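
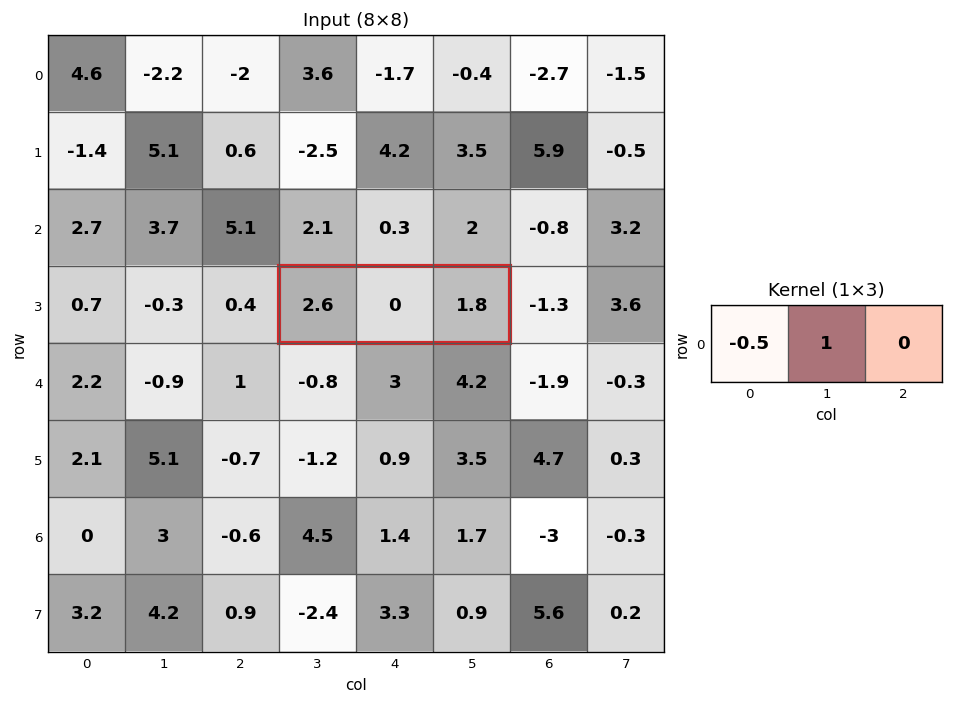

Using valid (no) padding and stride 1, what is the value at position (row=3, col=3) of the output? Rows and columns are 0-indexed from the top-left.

-1.3

The receptive field on the input at this output position is [2.6 0 1.8]. Elementwise product with the kernel and sum: 2.6·-0.5 + 0·1.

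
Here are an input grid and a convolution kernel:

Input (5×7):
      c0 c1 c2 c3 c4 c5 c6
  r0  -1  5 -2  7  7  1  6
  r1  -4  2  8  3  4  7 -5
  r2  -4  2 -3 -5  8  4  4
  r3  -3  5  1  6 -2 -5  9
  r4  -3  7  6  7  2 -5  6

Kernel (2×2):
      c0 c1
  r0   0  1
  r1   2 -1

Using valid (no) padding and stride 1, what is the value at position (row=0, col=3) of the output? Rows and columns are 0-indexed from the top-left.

9

The receptive field on the input at this output position is [7 7 / 3 4]. Elementwise product with the kernel and sum: 7·1 + 3·2 + 4·-1.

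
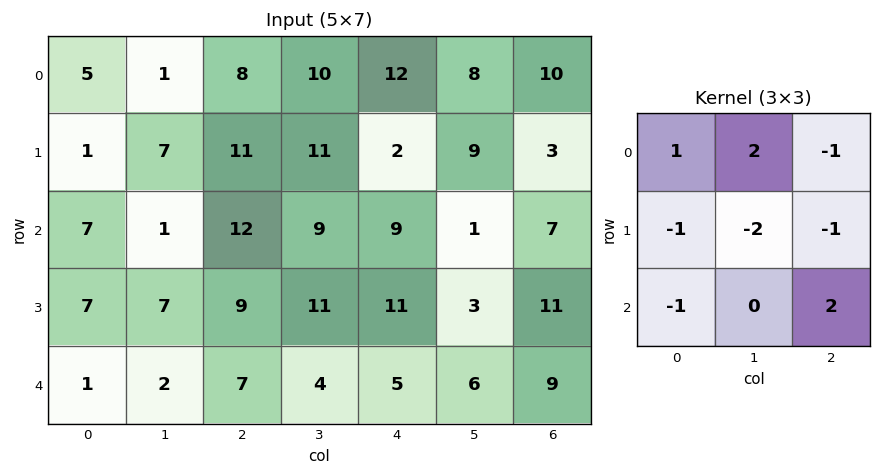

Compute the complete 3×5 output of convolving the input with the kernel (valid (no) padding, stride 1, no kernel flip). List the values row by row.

-10 -16 -13 -5 0
-6 -1 5 -27 10
-20 -14 -18 -2 -11

Output[0,0]: The receptive field on the input at this output position is [5 1 8 / 1 7 11 / 7 1 12]. Elementwise product with the kernel and sum: 5·1 + 1·2 + 8·-1 + 1·-1 + 7·-2 + 11·-1 + 7·-1 + 12·2.
Output[0,1]: The receptive field on the input at this output position is [1 8 10 / 7 11 11 / 1 12 9]. Elementwise product with the kernel and sum: 1·1 + 8·2 + 10·-1 + 7·-1 + 11·-2 + 11·-1 + 1·-1 + 9·2.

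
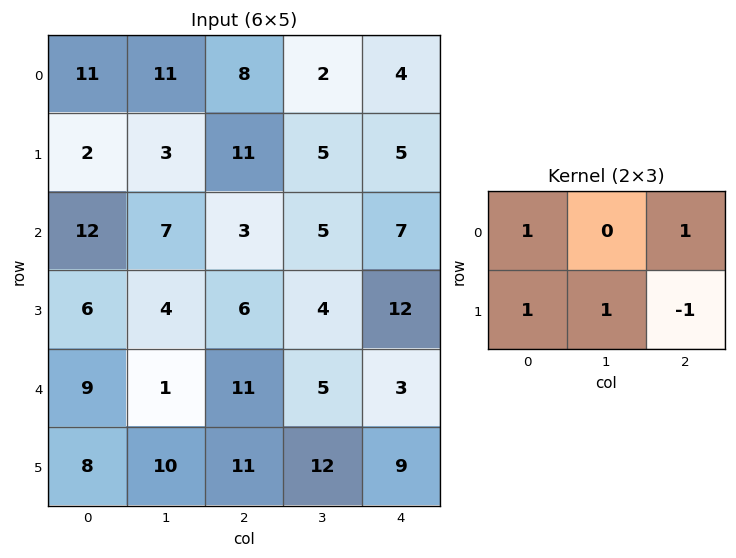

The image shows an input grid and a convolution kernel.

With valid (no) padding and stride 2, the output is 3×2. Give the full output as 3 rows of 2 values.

Output[0,0]: The receptive field on the input at this output position is [11 11 8 / 2 3 11]. Elementwise product with the kernel and sum: 11·1 + 8·1 + 2·1 + 3·1 + 11·-1.
Output[0,1]: The receptive field on the input at this output position is [8 2 4 / 11 5 5]. Elementwise product with the kernel and sum: 8·1 + 4·1 + 11·1 + 5·1 + 5·-1.

13 23
19 8
27 28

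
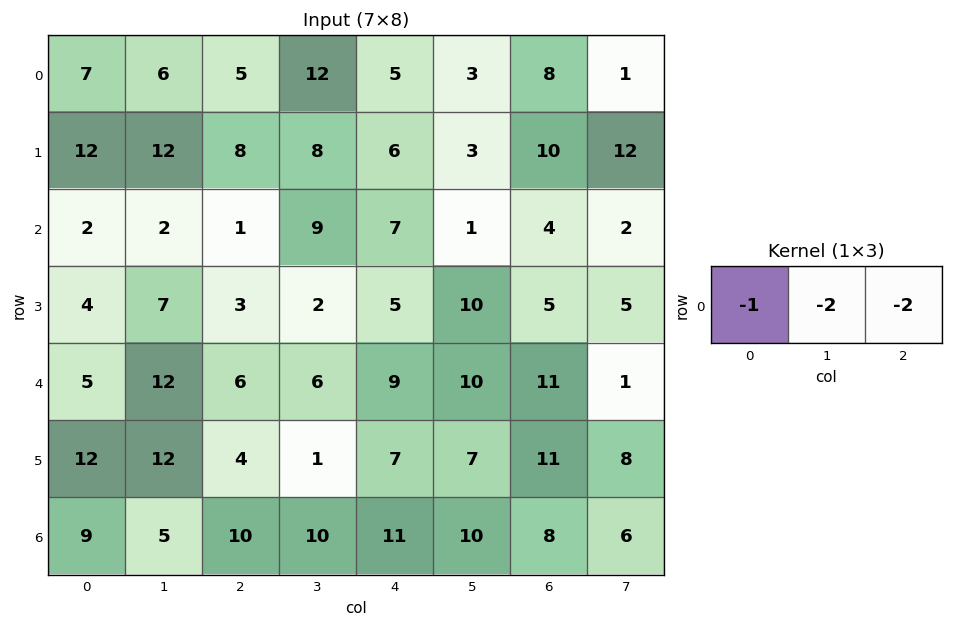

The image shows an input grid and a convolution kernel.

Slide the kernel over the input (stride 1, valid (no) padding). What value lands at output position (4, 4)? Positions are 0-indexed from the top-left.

-51

The receptive field on the input at this output position is [9 10 11]. Elementwise product with the kernel and sum: 9·-1 + 10·-2 + 11·-2.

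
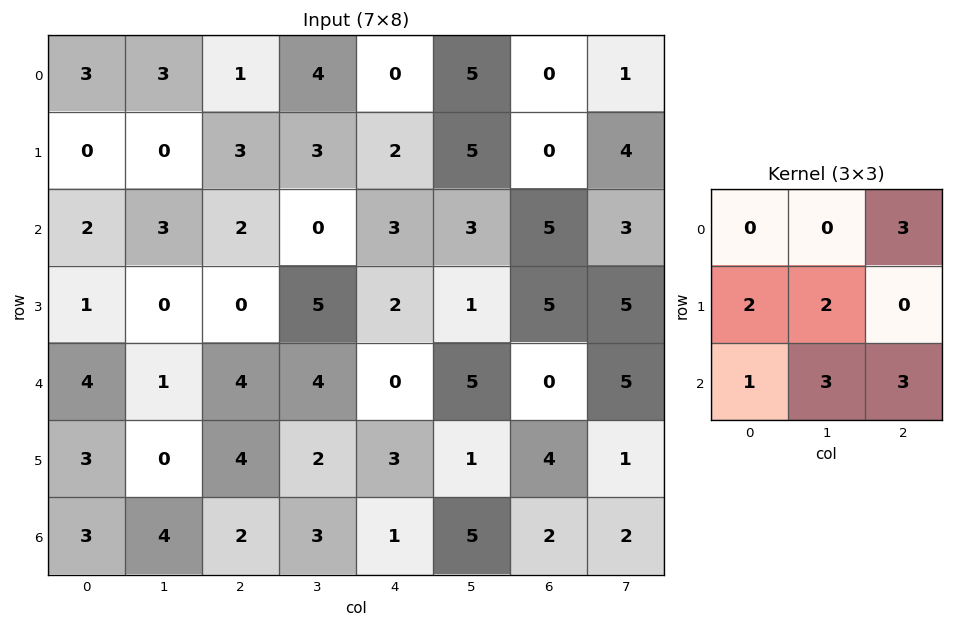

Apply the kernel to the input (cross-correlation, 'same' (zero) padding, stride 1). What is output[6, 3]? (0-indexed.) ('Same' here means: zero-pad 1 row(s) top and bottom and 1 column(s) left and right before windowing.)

The receptive field on the zero-padded input at this output position is [4 2 3 / 2 3 1 / 0 0 0]. Elementwise product with the kernel and sum: 3·3 + 2·2 + 3·2 + 0·1 + 0·3 + 0·3.

19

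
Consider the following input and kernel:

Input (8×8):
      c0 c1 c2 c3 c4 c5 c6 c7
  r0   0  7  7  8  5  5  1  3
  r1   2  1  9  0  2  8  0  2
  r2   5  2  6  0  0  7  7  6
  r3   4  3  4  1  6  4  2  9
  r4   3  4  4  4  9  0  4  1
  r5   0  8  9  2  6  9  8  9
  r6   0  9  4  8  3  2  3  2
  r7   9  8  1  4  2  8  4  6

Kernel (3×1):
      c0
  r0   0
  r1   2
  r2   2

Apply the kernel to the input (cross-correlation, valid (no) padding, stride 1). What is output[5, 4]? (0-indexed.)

The receptive field on the input at this output position is [6 / 3 / 2]. Elementwise product with the kernel and sum: 3·2 + 2·2.

10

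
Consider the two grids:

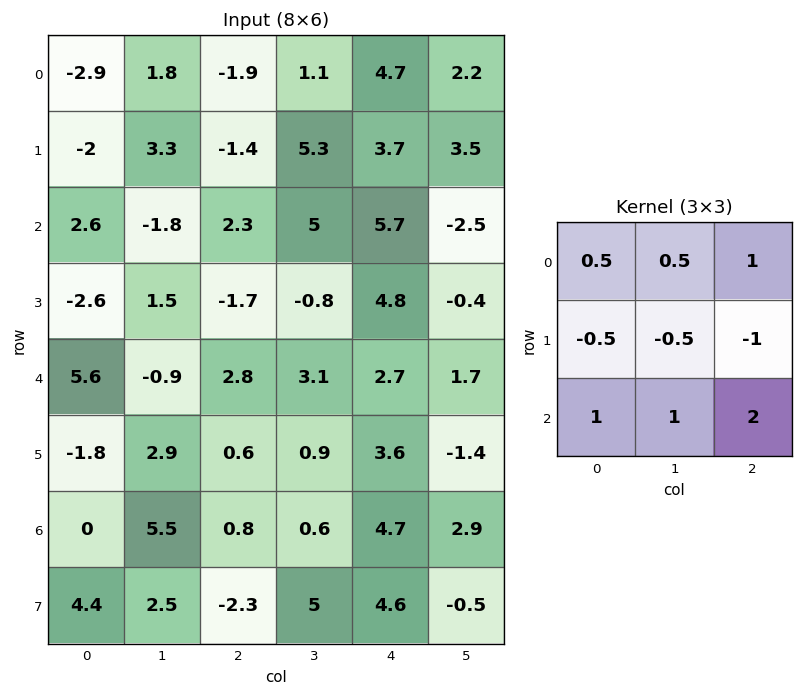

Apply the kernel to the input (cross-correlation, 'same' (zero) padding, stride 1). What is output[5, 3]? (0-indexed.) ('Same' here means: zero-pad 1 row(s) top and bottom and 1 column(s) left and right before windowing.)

12.1

The receptive field on the zero-padded input at this output position is [2.8 3.1 2.7 / 0.6 0.9 3.6 / 0.8 0.6 4.7]. Elementwise product with the kernel and sum: 2.8·0.5 + 3.1·0.5 + 2.7·1 + 0.6·-0.5 + 0.9·-0.5 + 3.6·-1 + 0.8·1 + 0.6·1 + 4.7·2.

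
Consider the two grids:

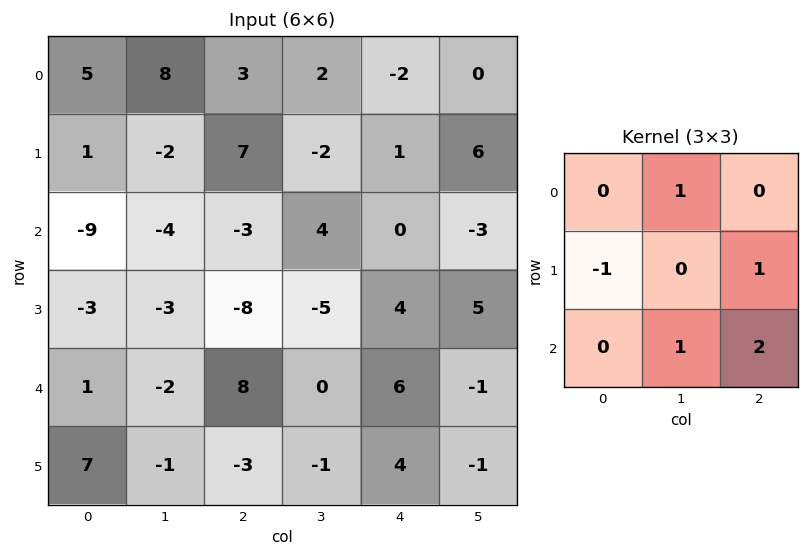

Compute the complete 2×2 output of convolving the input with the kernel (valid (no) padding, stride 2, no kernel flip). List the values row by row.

4 0
5 28

Output[0,0]: The receptive field on the input at this output position is [5 8 3 / 1 -2 7 / -9 -4 -3]. Elementwise product with the kernel and sum: 8·1 + 1·-1 + 7·1 + -4·1 + -3·2.
Output[0,1]: The receptive field on the input at this output position is [3 2 -2 / 7 -2 1 / -3 4 0]. Elementwise product with the kernel and sum: 2·1 + 7·-1 + 1·1 + 4·1 + 0·2.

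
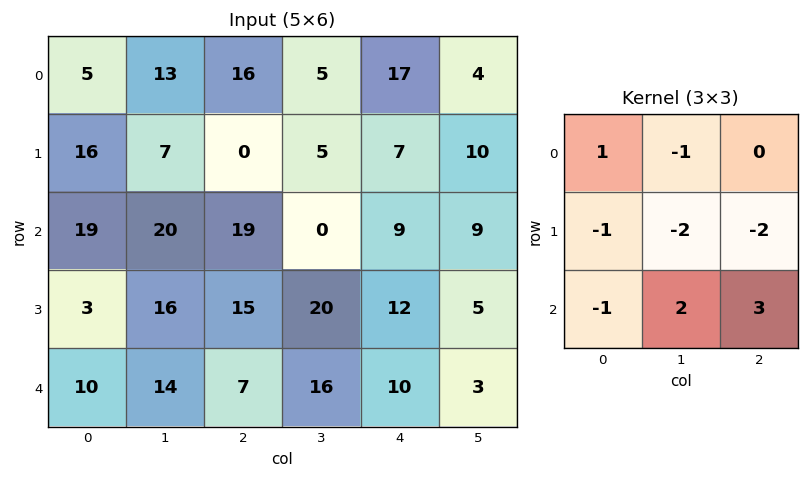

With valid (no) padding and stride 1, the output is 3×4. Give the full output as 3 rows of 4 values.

Output[0,0]: The receptive field on the input at this output position is [5 13 16 / 16 7 0 / 19 20 19]. Elementwise product with the kernel and sum: 5·1 + 13·-1 + 16·-1 + 7·-2 + 0·-2 + 19·-1 + 20·2 + 19·3.

40 -2 -5 -6
-14 23 19 -19
-27 -37 -5 -50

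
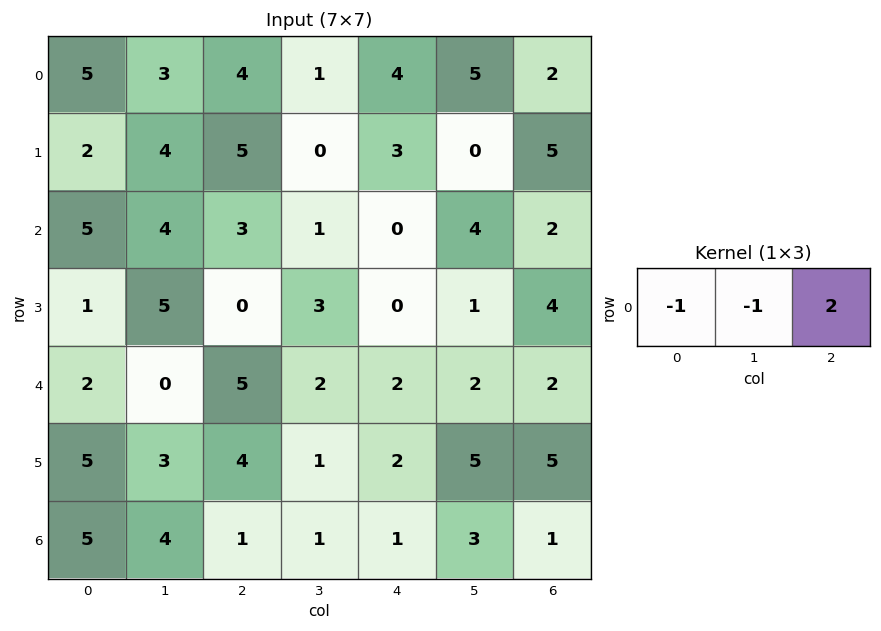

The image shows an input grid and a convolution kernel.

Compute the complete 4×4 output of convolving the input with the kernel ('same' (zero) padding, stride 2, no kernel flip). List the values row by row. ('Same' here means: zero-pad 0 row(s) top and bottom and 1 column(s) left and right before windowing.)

1 -5 5 -7
3 -5 7 -6
-2 -1 0 -4
3 -3 4 -4

Output[0,0]: The receptive field on the zero-padded input at this output position is [0 5 3]. Elementwise product with the kernel and sum: 0·-1 + 5·-1 + 3·2.
Output[0,1]: The receptive field on the zero-padded input at this output position is [3 4 1]. Elementwise product with the kernel and sum: 3·-1 + 4·-1 + 1·2.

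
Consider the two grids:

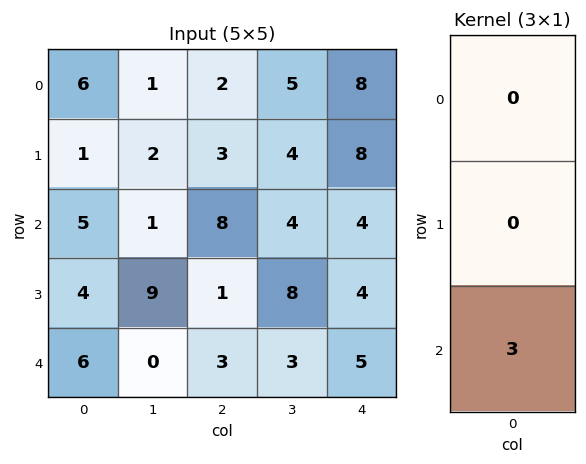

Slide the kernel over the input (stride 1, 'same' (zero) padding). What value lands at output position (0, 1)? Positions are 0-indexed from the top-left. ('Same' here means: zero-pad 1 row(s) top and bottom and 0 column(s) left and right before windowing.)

The receptive field on the zero-padded input at this output position is [0 / 1 / 2]. Elementwise product with the kernel and sum: 2·3.

6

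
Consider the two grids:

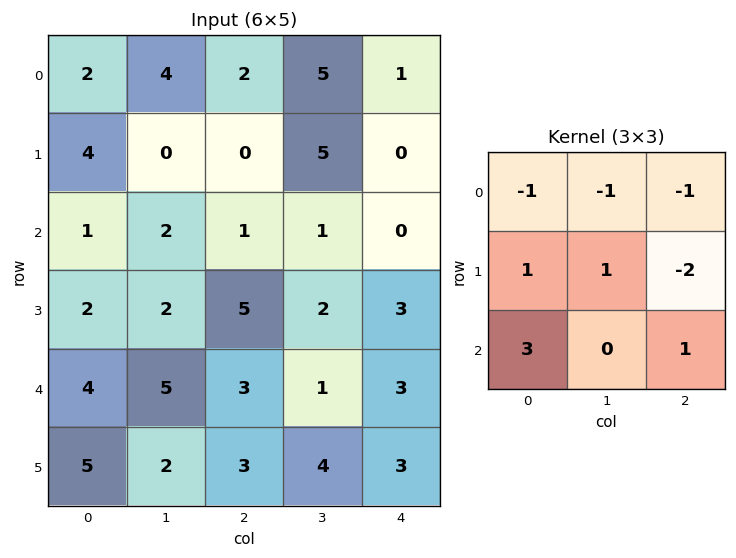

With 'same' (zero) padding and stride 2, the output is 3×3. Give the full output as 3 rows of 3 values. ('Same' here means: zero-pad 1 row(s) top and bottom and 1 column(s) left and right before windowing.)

Output[0,0]: The receptive field on the zero-padded input at this output position is [0 0 0 / 0 2 4 / 0 4 0]. Elementwise product with the kernel and sum: 0·-1 + 0·-1 + 0·-1 + 0·1 + 2·1 + 4·-2 + 0·3 + 0·1.

-6 1 21
-5 4 2
-8 7 11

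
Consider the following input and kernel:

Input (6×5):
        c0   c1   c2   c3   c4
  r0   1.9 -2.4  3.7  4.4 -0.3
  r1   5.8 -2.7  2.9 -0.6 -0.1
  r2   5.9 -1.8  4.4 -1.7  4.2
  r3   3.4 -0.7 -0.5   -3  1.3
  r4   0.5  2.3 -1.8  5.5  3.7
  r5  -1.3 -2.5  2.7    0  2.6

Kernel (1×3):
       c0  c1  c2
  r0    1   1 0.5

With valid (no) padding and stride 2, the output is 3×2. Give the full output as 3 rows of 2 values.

1.35 7.95
6.3 4.8
1.9 5.55

Output[0,0]: The receptive field on the input at this output position is [1.9 -2.4 3.7]. Elementwise product with the kernel and sum: 1.9·1 + -2.4·1 + 3.7·0.5.
Output[0,1]: The receptive field on the input at this output position is [3.7 4.4 -0.3]. Elementwise product with the kernel and sum: 3.7·1 + 4.4·1 + -0.3·0.5.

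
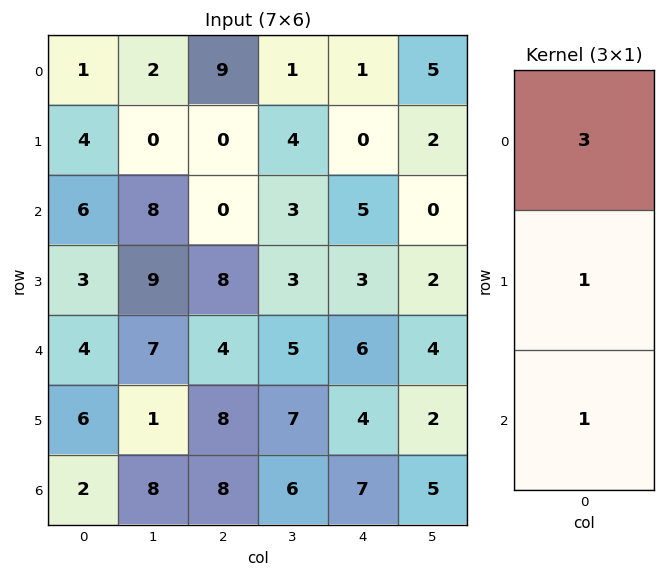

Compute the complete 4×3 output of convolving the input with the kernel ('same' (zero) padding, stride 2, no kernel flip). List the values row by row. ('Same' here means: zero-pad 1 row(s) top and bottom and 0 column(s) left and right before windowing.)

5 9 1
21 8 8
19 36 19
20 32 19

Output[0,0]: The receptive field on the zero-padded input at this output position is [0 / 1 / 4]. Elementwise product with the kernel and sum: 0·3 + 1·1 + 4·1.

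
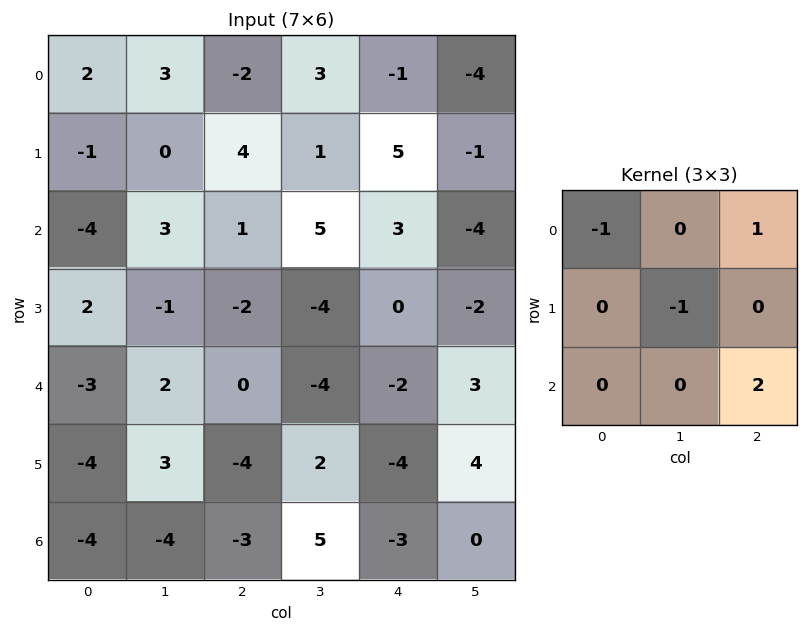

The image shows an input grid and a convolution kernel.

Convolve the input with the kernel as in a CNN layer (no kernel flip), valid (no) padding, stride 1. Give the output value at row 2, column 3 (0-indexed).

-3

The receptive field on the input at this output position is [5 3 -4 / -4 0 -2 / -4 -2 3]. Elementwise product with the kernel and sum: 5·-1 + -4·1 + 0·-1 + 3·2.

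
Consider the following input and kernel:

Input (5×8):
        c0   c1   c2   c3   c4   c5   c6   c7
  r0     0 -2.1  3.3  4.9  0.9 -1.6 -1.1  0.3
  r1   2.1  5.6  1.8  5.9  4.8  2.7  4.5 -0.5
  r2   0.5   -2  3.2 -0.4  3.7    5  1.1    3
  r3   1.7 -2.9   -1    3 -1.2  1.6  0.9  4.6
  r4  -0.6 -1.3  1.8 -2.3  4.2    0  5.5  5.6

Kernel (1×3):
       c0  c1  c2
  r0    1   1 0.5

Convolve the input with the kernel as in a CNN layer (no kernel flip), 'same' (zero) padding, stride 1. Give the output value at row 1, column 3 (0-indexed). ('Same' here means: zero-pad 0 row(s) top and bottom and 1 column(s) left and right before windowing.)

10.1

The receptive field on the zero-padded input at this output position is [1.8 5.9 4.8]. Elementwise product with the kernel and sum: 1.8·1 + 5.9·1 + 4.8·0.5.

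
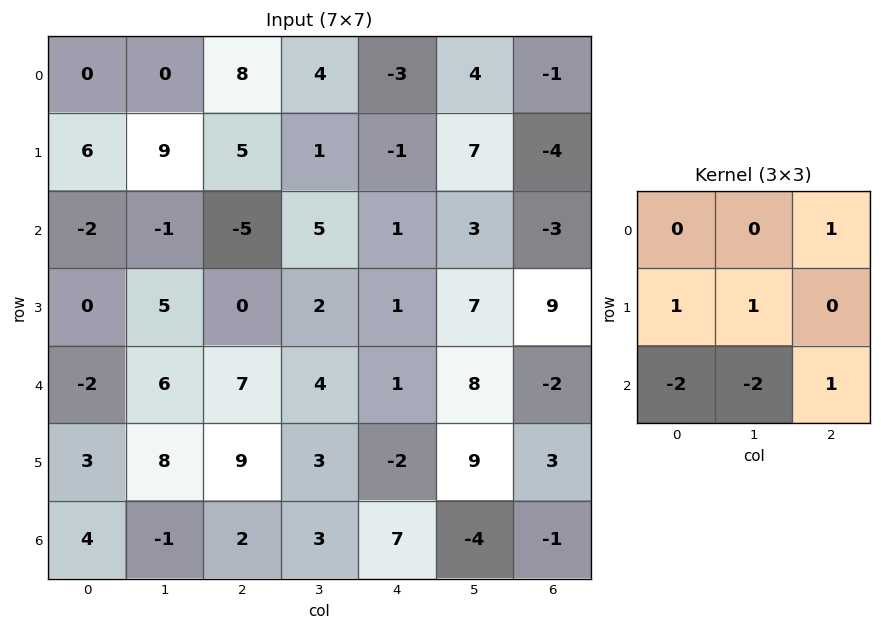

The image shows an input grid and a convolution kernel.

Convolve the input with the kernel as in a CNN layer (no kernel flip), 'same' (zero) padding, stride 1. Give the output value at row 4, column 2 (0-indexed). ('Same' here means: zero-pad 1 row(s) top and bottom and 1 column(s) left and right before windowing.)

-16

The receptive field on the zero-padded input at this output position is [5 0 2 / 6 7 4 / 8 9 3]. Elementwise product with the kernel and sum: 2·1 + 6·1 + 7·1 + 8·-2 + 9·-2 + 3·1.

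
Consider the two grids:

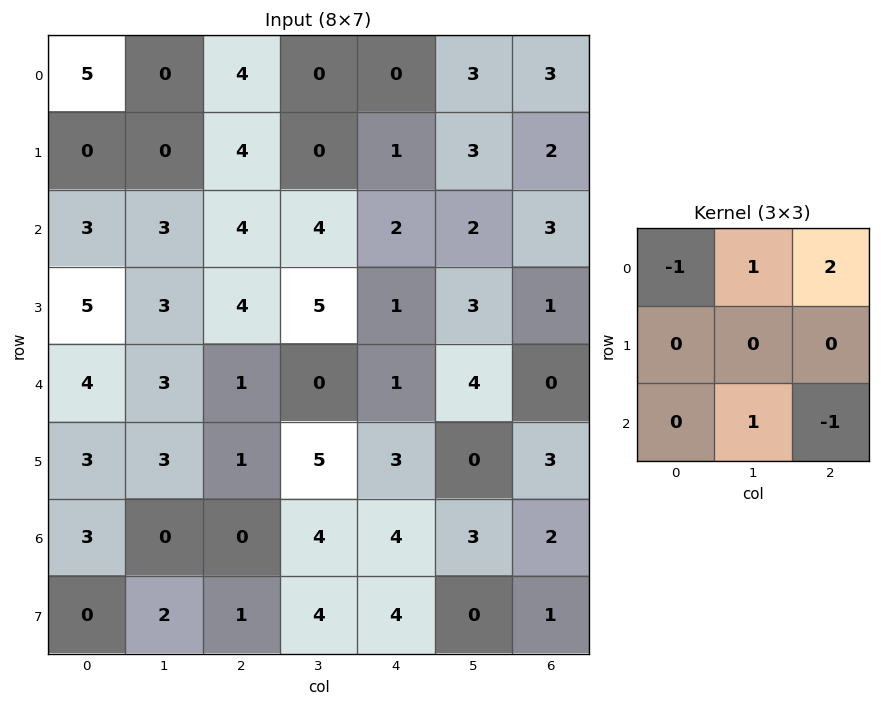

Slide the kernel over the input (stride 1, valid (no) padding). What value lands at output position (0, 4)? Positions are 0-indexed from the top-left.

The receptive field on the input at this output position is [0 3 3 / 1 3 2 / 2 2 3]. Elementwise product with the kernel and sum: 0·-1 + 3·1 + 3·2 + 2·1 + 3·-1.

8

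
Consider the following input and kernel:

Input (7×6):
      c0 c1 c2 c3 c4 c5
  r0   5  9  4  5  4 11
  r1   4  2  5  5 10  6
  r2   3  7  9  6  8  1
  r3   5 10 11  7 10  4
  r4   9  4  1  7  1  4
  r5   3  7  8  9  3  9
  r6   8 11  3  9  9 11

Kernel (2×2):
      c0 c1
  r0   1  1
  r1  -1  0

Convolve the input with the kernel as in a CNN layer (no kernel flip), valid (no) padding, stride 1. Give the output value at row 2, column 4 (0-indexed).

The receptive field on the input at this output position is [8 1 / 10 4]. Elementwise product with the kernel and sum: 8·1 + 1·1 + 10·-1.

-1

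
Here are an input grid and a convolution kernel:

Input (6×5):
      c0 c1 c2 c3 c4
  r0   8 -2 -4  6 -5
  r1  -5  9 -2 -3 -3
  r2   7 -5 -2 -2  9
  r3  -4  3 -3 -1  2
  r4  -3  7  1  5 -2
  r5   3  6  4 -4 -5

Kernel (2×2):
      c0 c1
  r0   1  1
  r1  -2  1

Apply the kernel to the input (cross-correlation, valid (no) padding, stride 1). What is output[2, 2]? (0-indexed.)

The receptive field on the input at this output position is [-2 -2 / -3 -1]. Elementwise product with the kernel and sum: -2·1 + -2·1 + -3·-2 + -1·1.

1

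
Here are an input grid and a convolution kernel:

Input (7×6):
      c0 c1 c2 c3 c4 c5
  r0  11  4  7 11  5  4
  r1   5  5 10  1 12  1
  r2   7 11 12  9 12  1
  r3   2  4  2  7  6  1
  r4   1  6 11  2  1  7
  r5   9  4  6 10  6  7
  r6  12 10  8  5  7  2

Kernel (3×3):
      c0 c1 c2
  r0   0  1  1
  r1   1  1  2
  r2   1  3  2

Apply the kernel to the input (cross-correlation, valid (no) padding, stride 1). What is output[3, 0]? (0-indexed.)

68

The receptive field on the input at this output position is [2 4 2 / 1 6 11 / 9 4 6]. Elementwise product with the kernel and sum: 4·1 + 2·1 + 1·1 + 6·1 + 11·2 + 9·1 + 4·3 + 6·2.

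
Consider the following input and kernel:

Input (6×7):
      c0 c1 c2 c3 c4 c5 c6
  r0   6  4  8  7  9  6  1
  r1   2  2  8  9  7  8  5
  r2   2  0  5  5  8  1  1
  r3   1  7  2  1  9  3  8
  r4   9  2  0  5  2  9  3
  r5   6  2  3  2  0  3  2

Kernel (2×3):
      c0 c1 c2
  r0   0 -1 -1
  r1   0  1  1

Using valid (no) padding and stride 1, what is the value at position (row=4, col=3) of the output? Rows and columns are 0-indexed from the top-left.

-8

The receptive field on the input at this output position is [5 2 9 / 2 0 3]. Elementwise product with the kernel and sum: 2·-1 + 9·-1 + 0·1 + 3·1.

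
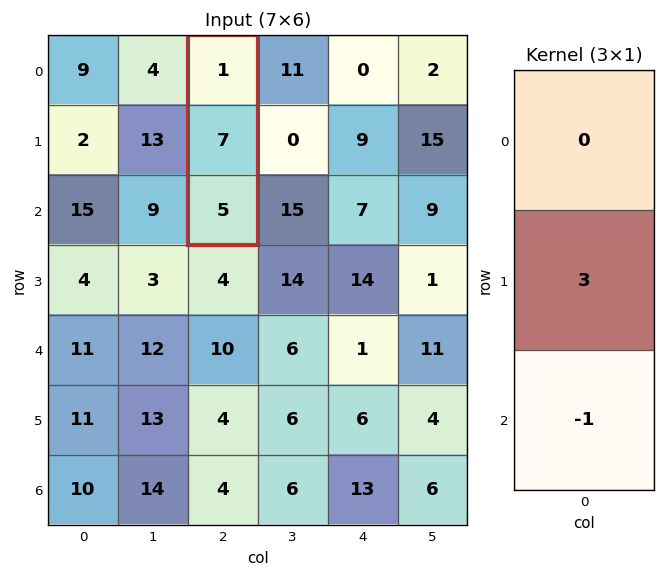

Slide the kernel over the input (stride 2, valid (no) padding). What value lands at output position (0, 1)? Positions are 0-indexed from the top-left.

The receptive field on the input at this output position is [1 / 7 / 5]. Elementwise product with the kernel and sum: 7·3 + 5·-1.

16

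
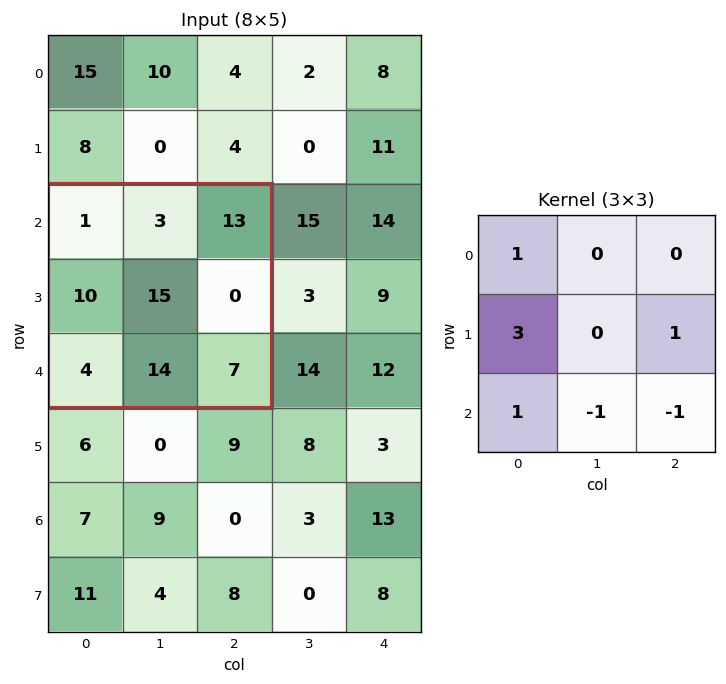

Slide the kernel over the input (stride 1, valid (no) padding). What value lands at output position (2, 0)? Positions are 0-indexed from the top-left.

14

The receptive field on the input at this output position is [1 3 13 / 10 15 0 / 4 14 7]. Elementwise product with the kernel and sum: 1·1 + 10·3 + 0·1 + 4·1 + 14·-1 + 7·-1.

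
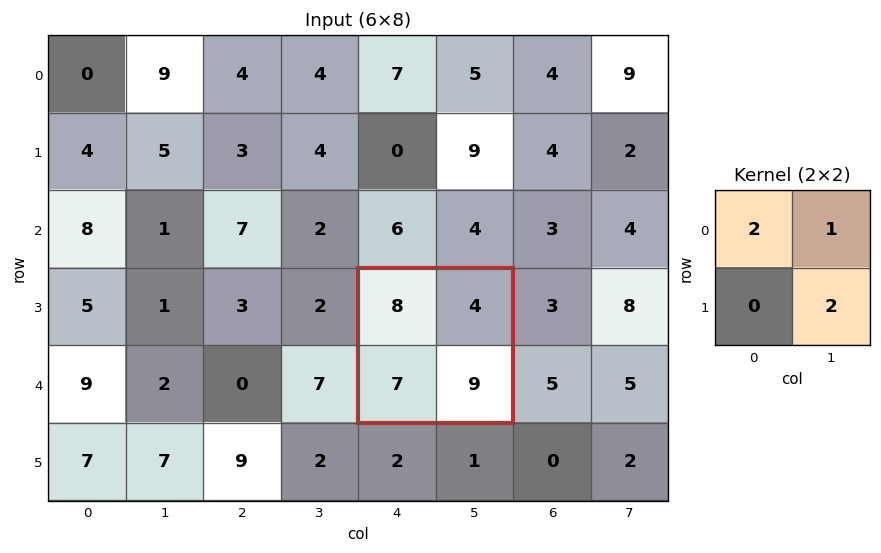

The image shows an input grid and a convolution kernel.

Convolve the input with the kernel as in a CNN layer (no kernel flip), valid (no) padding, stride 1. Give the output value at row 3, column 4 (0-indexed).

38

The receptive field on the input at this output position is [8 4 / 7 9]. Elementwise product with the kernel and sum: 8·2 + 4·1 + 9·2.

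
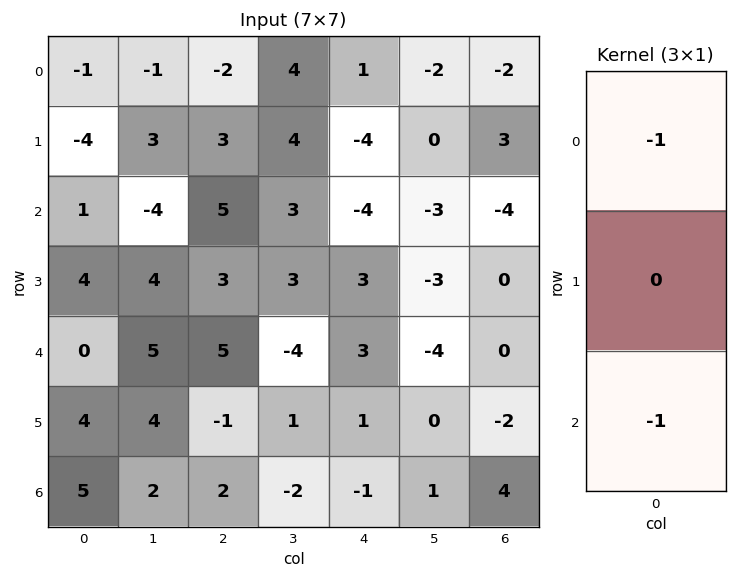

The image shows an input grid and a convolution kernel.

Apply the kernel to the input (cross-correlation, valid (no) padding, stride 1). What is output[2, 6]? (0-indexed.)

4

The receptive field on the input at this output position is [-4 / 0 / 0]. Elementwise product with the kernel and sum: -4·-1 + 0·-1.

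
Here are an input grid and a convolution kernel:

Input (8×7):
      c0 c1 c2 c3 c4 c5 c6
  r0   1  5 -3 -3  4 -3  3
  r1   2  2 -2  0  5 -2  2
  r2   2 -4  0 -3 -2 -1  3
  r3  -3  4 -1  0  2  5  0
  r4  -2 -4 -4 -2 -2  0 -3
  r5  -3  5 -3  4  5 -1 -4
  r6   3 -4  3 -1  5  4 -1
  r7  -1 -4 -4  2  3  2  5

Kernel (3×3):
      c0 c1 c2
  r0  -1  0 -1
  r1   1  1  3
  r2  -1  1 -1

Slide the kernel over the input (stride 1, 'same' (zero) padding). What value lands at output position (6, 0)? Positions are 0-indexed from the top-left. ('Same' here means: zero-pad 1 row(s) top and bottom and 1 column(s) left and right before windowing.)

The receptive field on the zero-padded input at this output position is [0 -3 5 / 0 3 -4 / 0 -1 -4]. Elementwise product with the kernel and sum: 0·-1 + 5·-1 + 0·1 + 3·1 + -4·3 + 0·-1 + -1·1 + -4·-1.

-11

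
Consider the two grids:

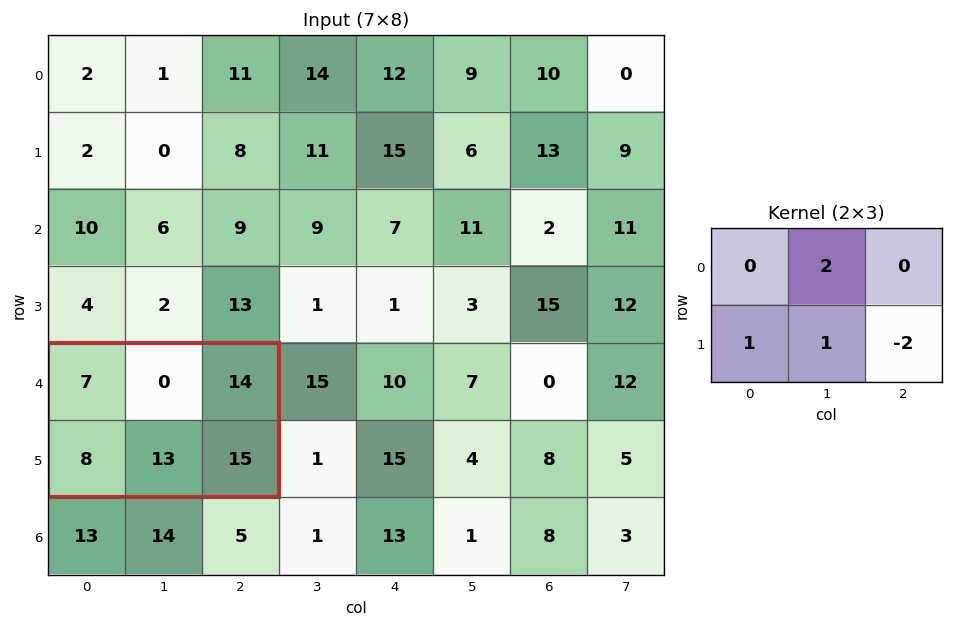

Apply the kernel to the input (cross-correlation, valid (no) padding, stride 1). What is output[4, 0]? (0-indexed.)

-9

The receptive field on the input at this output position is [7 0 14 / 8 13 15]. Elementwise product with the kernel and sum: 0·2 + 8·1 + 13·1 + 15·-2.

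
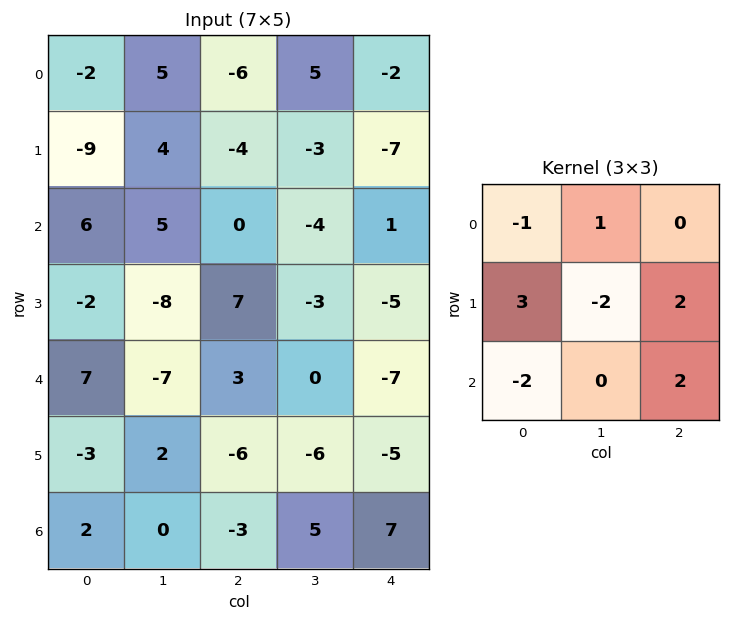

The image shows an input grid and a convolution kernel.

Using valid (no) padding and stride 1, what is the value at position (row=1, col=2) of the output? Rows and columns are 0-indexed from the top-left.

-13

The receptive field on the input at this output position is [-4 -3 -7 / 0 -4 1 / 7 -3 -5]. Elementwise product with the kernel and sum: -4·-1 + -3·1 + 0·3 + -4·-2 + 1·2 + 7·-2 + -5·2.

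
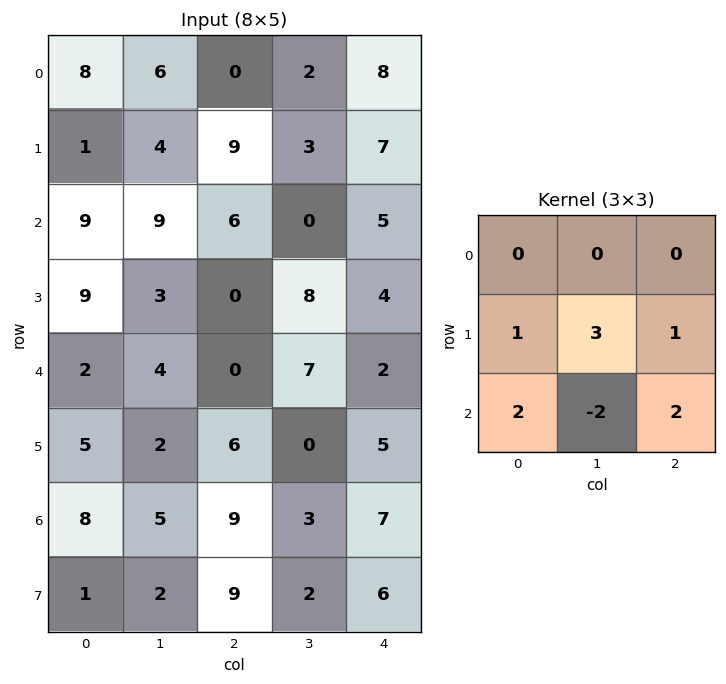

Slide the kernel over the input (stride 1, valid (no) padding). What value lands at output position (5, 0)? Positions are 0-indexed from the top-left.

48

The receptive field on the input at this output position is [5 2 6 / 8 5 9 / 1 2 9]. Elementwise product with the kernel and sum: 8·1 + 5·3 + 9·1 + 1·2 + 2·-2 + 9·2.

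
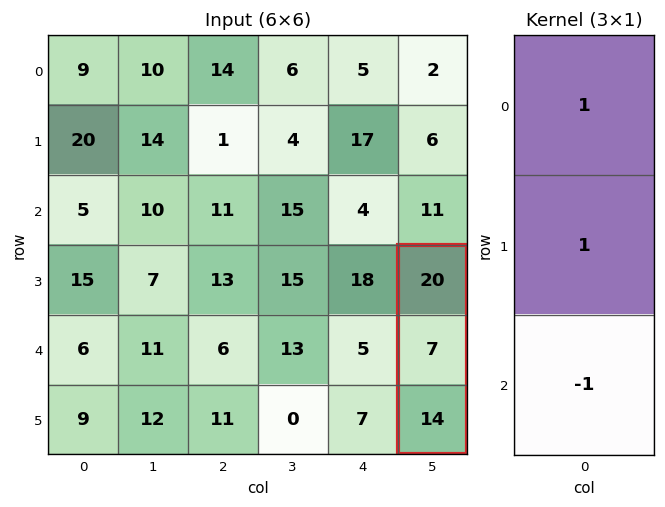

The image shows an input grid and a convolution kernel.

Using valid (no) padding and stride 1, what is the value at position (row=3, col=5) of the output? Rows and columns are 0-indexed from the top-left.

The receptive field on the input at this output position is [20 / 7 / 14]. Elementwise product with the kernel and sum: 20·1 + 7·1 + 14·-1.

13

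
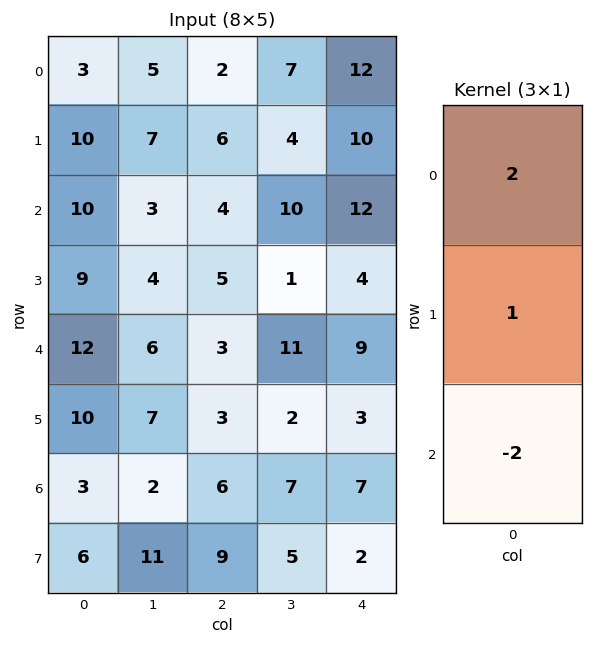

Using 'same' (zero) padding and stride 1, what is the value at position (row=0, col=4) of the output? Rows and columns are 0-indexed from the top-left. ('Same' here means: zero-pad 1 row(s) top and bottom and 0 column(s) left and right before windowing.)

-8

The receptive field on the zero-padded input at this output position is [0 / 12 / 10]. Elementwise product with the kernel and sum: 0·2 + 12·1 + 10·-2.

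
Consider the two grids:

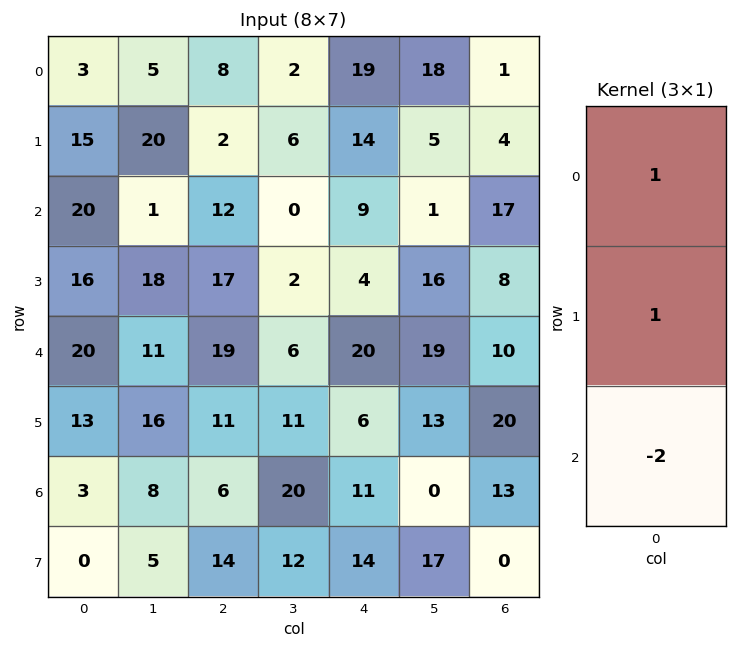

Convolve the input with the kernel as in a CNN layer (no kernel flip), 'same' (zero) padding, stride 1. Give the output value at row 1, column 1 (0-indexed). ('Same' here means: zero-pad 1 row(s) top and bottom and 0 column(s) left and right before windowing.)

The receptive field on the zero-padded input at this output position is [5 / 20 / 1]. Elementwise product with the kernel and sum: 5·1 + 20·1 + 1·-2.

23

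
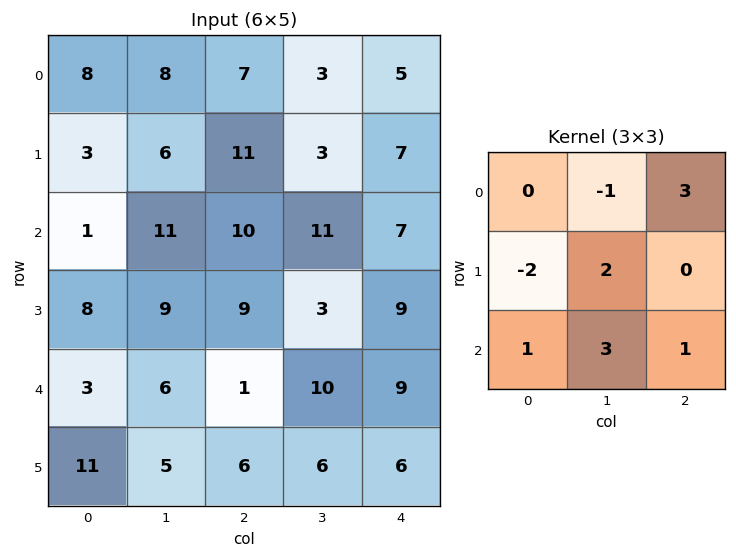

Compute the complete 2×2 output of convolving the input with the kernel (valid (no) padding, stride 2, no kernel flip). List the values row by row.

63 46
43 38

Output[0,0]: The receptive field on the input at this output position is [8 8 7 / 3 6 11 / 1 11 10]. Elementwise product with the kernel and sum: 8·-1 + 7·3 + 3·-2 + 6·2 + 1·1 + 11·3 + 10·1.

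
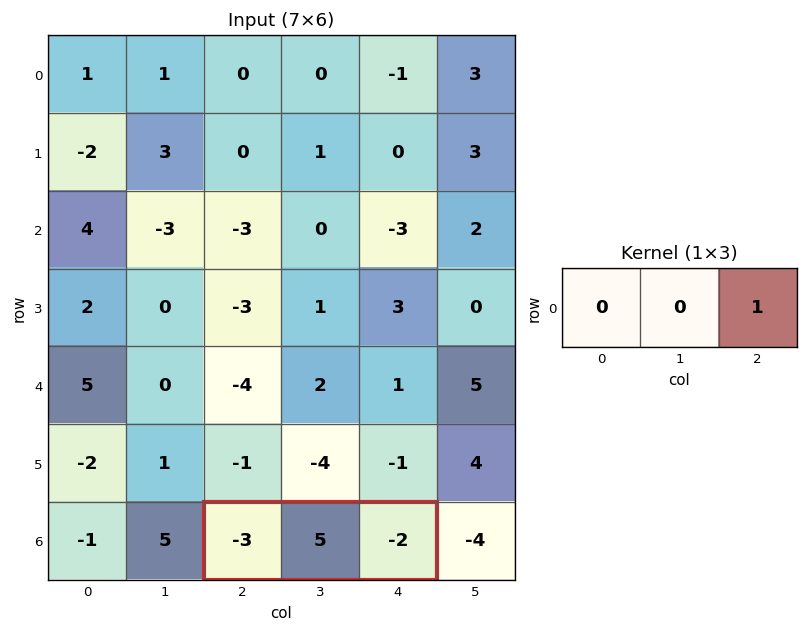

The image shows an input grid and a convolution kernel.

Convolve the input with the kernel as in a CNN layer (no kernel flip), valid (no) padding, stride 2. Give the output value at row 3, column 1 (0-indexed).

-2

The receptive field on the input at this output position is [-3 5 -2]. Elementwise product with the kernel and sum: -2·1.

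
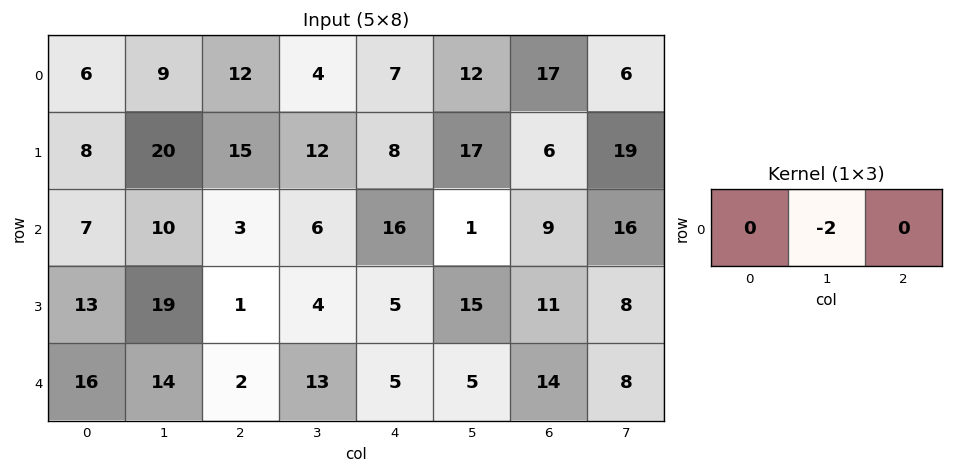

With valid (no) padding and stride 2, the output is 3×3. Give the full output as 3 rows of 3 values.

Output[0,0]: The receptive field on the input at this output position is [6 9 12]. Elementwise product with the kernel and sum: 9·-2.

-18 -8 -24
-20 -12 -2
-28 -26 -10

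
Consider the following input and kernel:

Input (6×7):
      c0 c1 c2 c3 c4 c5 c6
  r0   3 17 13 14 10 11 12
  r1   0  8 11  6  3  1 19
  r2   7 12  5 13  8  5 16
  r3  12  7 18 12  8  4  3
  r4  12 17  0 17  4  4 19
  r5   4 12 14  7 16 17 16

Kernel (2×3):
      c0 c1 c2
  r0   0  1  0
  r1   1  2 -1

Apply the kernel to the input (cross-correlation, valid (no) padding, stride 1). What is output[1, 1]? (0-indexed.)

The receptive field on the input at this output position is [8 11 6 / 12 5 13]. Elementwise product with the kernel and sum: 11·1 + 12·1 + 5·2 + 13·-1.

20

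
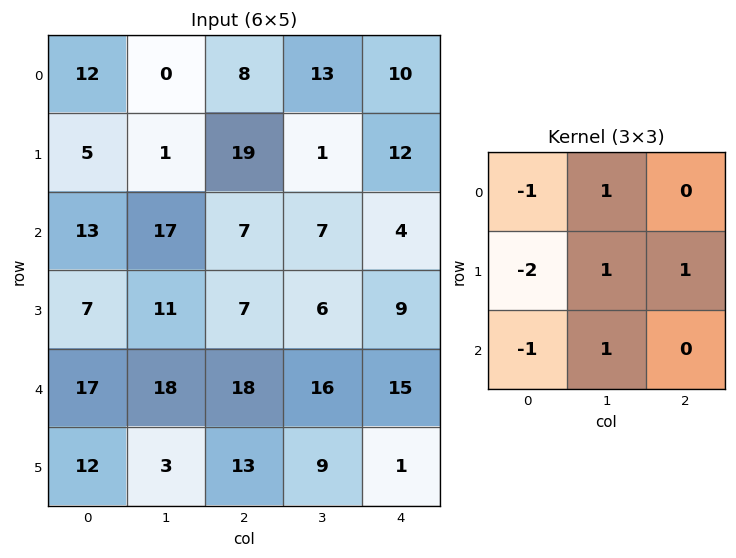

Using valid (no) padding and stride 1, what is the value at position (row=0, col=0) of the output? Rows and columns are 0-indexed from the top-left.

2

The receptive field on the input at this output position is [12 0 8 / 5 1 19 / 13 17 7]. Elementwise product with the kernel and sum: 12·-1 + 0·1 + 5·-2 + 1·1 + 19·1 + 13·-1 + 17·1.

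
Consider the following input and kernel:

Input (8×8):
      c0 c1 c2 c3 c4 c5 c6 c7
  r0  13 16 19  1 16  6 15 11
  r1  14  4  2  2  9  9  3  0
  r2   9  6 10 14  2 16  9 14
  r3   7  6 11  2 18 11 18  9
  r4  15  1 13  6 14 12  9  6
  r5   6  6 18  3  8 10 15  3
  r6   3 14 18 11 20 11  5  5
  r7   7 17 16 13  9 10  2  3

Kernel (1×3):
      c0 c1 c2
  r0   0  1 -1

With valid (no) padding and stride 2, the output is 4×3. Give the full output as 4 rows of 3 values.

-3 -15 -9
-4 12 7
-12 -8 3
-4 -9 6

Output[0,0]: The receptive field on the input at this output position is [13 16 19]. Elementwise product with the kernel and sum: 16·1 + 19·-1.
Output[0,1]: The receptive field on the input at this output position is [19 1 16]. Elementwise product with the kernel and sum: 1·1 + 16·-1.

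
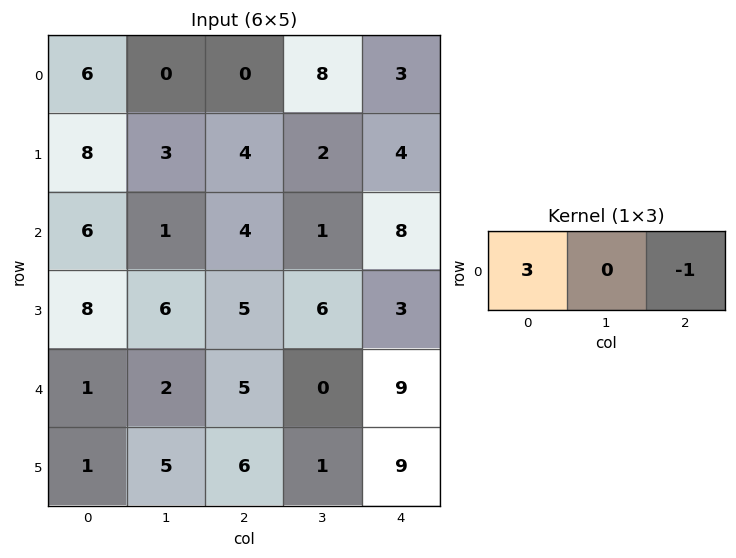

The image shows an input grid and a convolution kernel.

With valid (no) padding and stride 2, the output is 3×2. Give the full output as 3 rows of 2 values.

Output[0,0]: The receptive field on the input at this output position is [6 0 0]. Elementwise product with the kernel and sum: 6·3 + 0·-1.

18 -3
14 4
-2 6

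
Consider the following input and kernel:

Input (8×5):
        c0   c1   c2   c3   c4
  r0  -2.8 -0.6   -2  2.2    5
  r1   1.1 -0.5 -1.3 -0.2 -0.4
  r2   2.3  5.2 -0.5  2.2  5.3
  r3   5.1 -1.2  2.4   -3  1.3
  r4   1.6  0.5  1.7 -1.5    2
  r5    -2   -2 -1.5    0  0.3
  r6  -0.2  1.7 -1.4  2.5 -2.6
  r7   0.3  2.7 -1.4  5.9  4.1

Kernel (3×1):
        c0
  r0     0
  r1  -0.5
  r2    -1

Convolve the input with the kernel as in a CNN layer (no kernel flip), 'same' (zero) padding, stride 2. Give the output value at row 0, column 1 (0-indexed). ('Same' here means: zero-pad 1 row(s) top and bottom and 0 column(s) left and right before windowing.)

2.3

The receptive field on the zero-padded input at this output position is [0 / -2 / -1.3]. Elementwise product with the kernel and sum: -2·-0.5 + -1.3·-1.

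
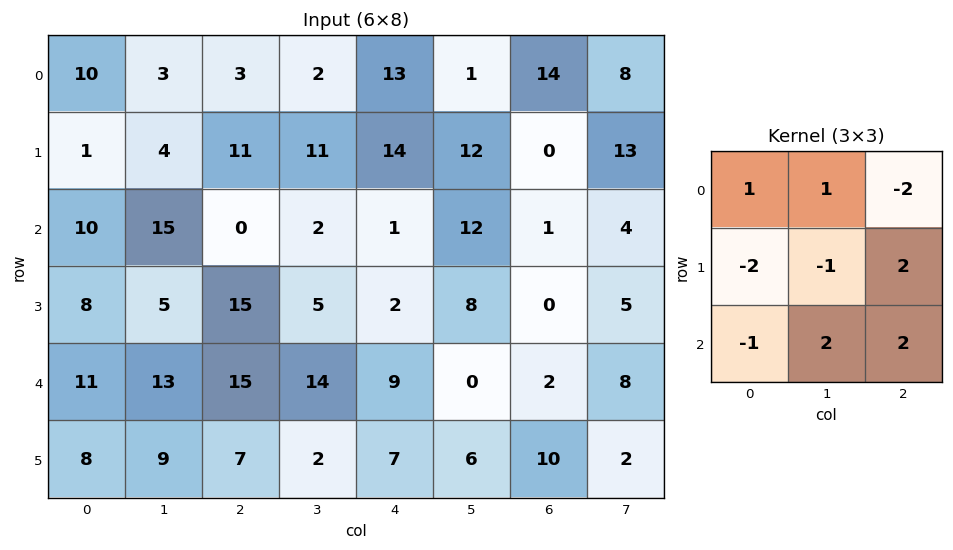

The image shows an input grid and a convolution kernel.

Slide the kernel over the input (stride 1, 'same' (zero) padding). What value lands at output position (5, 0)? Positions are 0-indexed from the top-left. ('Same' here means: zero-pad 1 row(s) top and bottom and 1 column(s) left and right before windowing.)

-5

The receptive field on the zero-padded input at this output position is [0 11 13 / 0 8 9 / 0 0 0]. Elementwise product with the kernel and sum: 0·1 + 11·1 + 13·-2 + 0·-2 + 8·-1 + 9·2 + 0·-1 + 0·2 + 0·2.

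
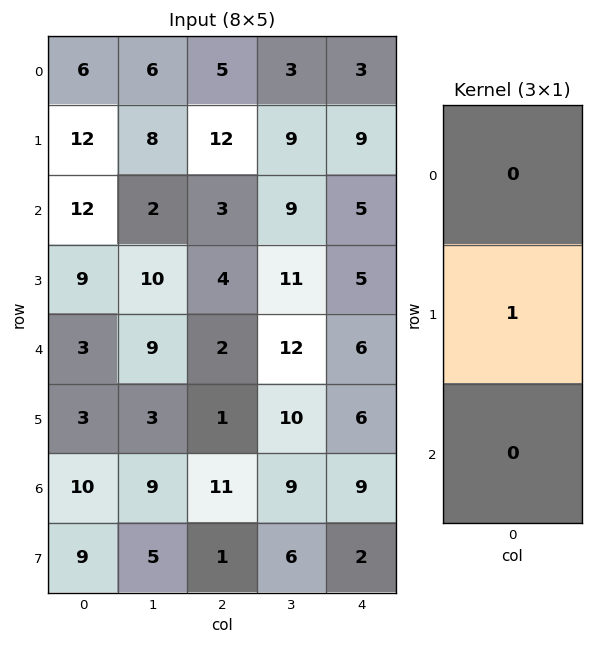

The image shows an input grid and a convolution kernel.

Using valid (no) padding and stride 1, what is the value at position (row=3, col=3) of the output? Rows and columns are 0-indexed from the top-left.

The receptive field on the input at this output position is [11 / 12 / 10]. Elementwise product with the kernel and sum: 12·1.

12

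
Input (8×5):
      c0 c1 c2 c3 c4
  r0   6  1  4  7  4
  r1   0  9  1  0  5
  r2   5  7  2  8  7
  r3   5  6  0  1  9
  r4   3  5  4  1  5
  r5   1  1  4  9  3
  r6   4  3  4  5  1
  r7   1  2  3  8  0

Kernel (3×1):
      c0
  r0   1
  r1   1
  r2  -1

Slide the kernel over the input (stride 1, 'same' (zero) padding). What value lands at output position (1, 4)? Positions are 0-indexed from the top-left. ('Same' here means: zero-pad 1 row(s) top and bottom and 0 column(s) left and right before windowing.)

The receptive field on the zero-padded input at this output position is [4 / 5 / 7]. Elementwise product with the kernel and sum: 4·1 + 5·1 + 7·-1.

2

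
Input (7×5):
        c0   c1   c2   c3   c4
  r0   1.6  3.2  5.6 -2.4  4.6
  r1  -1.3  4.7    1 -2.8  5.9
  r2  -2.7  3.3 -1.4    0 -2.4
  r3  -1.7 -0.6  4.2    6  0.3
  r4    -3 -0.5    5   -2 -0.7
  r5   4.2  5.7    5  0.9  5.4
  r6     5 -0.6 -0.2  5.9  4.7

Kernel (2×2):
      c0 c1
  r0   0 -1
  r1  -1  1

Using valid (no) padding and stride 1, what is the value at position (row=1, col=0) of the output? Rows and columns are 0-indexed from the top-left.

1.3

The receptive field on the input at this output position is [-1.3 4.7 / -2.7 3.3]. Elementwise product with the kernel and sum: 4.7·-1 + -2.7·-1 + 3.3·1.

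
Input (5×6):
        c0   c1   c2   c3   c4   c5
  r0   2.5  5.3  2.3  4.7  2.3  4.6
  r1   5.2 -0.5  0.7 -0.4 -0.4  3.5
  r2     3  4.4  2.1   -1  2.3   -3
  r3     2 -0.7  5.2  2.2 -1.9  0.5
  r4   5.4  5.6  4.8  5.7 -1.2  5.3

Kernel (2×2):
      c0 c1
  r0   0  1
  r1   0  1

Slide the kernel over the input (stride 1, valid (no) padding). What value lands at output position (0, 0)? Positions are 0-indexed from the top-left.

4.8

The receptive field on the input at this output position is [2.5 5.3 / 5.2 -0.5]. Elementwise product with the kernel and sum: 5.3·1 + -0.5·1.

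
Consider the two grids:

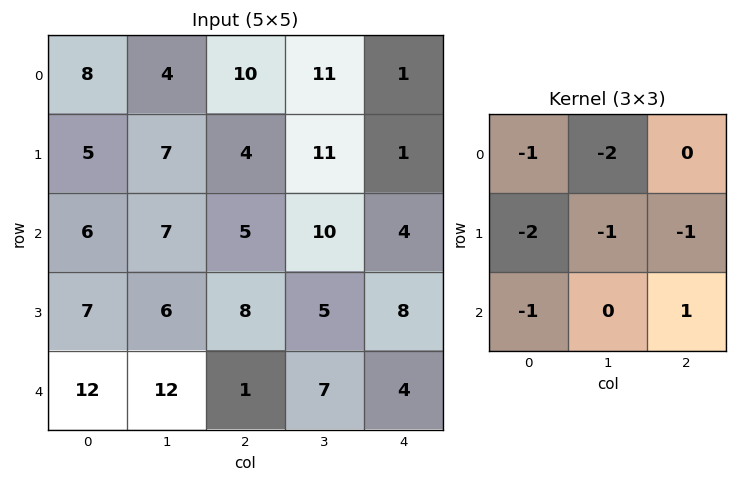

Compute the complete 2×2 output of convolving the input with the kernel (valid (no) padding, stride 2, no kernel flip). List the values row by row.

Output[0,0]: The receptive field on the input at this output position is [8 4 10 / 5 7 4 / 6 7 5]. Elementwise product with the kernel and sum: 8·-1 + 4·-2 + 5·-2 + 7·-1 + 4·-1 + 6·-1 + 5·1.
Output[0,1]: The receptive field on the input at this output position is [10 11 1 / 4 11 1 / 5 10 4]. Elementwise product with the kernel and sum: 10·-1 + 11·-2 + 4·-2 + 11·-1 + 1·-1 + 5·-1 + 4·1.

-38 -53
-59 -51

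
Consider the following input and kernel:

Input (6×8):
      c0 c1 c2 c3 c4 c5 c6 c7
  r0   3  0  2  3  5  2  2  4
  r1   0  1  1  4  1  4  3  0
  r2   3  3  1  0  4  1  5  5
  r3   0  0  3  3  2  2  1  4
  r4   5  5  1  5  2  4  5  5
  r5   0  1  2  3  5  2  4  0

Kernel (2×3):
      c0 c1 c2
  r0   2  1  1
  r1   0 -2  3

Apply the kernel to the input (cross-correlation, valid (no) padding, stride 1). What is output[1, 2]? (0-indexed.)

The receptive field on the input at this output position is [1 4 1 / 1 0 4]. Elementwise product with the kernel and sum: 1·2 + 4·1 + 1·1 + 0·-2 + 4·3.

19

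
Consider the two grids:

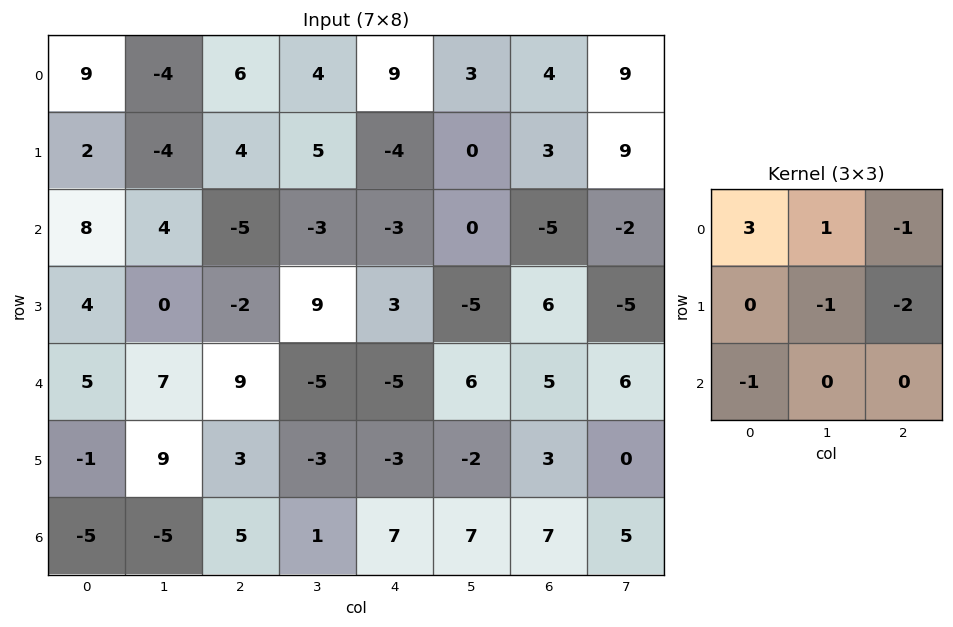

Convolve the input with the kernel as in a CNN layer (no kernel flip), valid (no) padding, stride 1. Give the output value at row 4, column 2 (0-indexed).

31

The receptive field on the input at this output position is [9 -5 -5 / 3 -3 -3 / 5 1 7]. Elementwise product with the kernel and sum: 9·3 + -5·1 + -5·-1 + -3·-1 + -3·-2 + 5·-1.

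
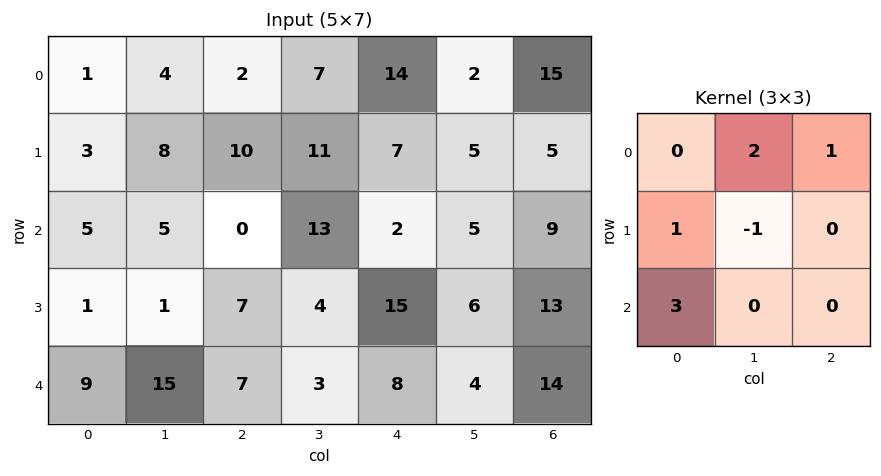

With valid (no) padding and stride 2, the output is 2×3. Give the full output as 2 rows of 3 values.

20 27 27
37 52 52

Output[0,0]: The receptive field on the input at this output position is [1 4 2 / 3 8 10 / 5 5 0]. Elementwise product with the kernel and sum: 4·2 + 2·1 + 3·1 + 8·-1 + 5·3.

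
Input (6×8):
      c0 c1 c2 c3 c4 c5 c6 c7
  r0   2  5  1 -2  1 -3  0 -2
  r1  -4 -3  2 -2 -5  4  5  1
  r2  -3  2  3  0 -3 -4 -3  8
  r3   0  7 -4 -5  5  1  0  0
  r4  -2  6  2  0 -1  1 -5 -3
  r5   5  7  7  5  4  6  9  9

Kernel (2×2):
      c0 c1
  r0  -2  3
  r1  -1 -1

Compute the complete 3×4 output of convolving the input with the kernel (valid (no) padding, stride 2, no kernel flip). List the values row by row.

18 -8 -10 -12
5 3 -12 30
10 -16 -5 -17

Output[0,0]: The receptive field on the input at this output position is [2 5 / -4 -3]. Elementwise product with the kernel and sum: 2·-2 + 5·3 + -4·-1 + -3·-1.
Output[0,1]: The receptive field on the input at this output position is [1 -2 / 2 -2]. Elementwise product with the kernel and sum: 1·-2 + -2·3 + 2·-1 + -2·-1.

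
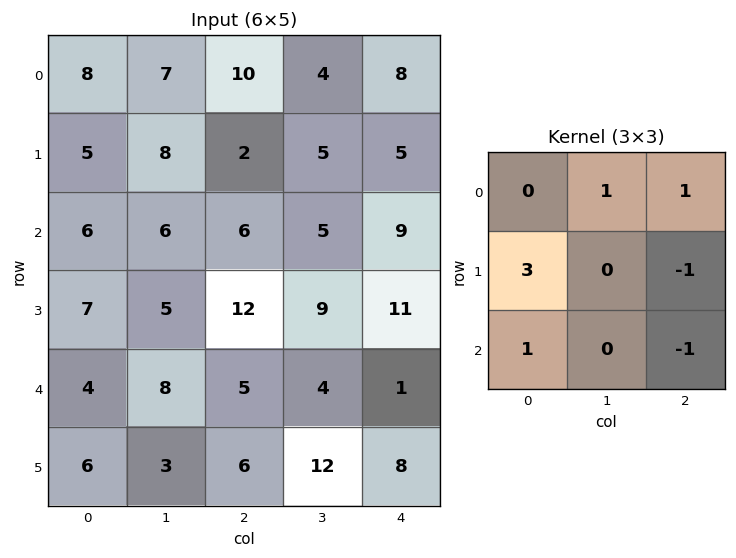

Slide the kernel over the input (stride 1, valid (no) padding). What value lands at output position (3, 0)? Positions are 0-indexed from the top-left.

24

The receptive field on the input at this output position is [7 5 12 / 4 8 5 / 6 3 6]. Elementwise product with the kernel and sum: 5·1 + 12·1 + 4·3 + 5·-1 + 6·1 + 6·-1.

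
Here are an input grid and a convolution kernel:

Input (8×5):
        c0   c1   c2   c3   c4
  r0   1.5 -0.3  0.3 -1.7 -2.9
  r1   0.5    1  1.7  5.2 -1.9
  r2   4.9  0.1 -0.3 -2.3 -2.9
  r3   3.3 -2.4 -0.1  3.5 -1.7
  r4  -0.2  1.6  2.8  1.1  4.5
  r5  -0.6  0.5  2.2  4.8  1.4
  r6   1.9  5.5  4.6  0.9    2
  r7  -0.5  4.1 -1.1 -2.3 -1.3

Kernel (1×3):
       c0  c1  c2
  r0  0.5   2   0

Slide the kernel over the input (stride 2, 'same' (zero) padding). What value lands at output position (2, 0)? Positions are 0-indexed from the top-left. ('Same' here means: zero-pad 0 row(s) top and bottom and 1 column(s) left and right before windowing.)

The receptive field on the zero-padded input at this output position is [0 -0.2 1.6]. Elementwise product with the kernel and sum: 0·0.5 + -0.2·2.

-0.4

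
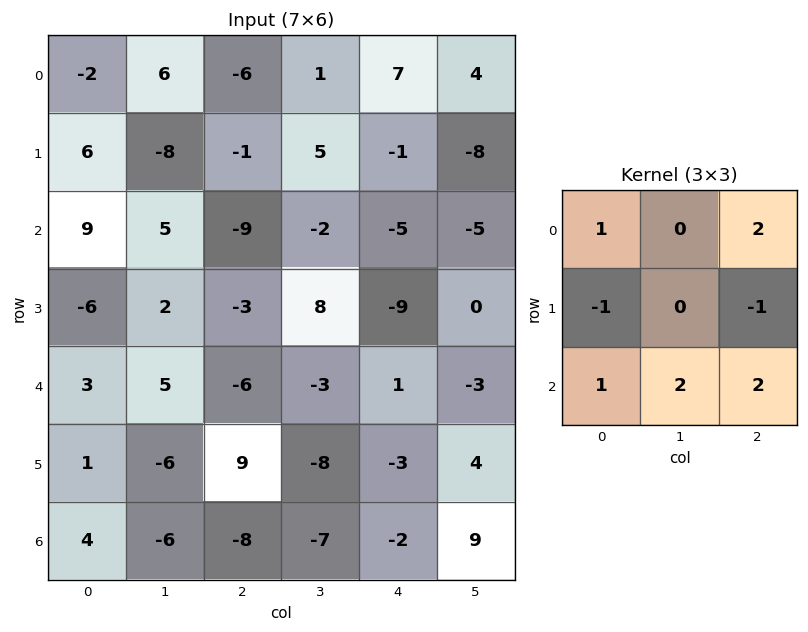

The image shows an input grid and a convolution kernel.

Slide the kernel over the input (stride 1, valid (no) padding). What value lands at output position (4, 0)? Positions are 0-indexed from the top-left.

The receptive field on the input at this output position is [3 5 -6 / 1 -6 9 / 4 -6 -8]. Elementwise product with the kernel and sum: 3·1 + -6·2 + 1·-1 + 9·-1 + 4·1 + -6·2 + -8·2.

-43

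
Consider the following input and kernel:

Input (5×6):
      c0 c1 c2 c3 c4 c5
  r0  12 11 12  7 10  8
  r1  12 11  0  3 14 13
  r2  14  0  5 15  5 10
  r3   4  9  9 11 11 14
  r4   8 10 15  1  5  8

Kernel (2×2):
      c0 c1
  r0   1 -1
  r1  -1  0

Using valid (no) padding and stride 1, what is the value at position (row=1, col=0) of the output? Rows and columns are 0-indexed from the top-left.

The receptive field on the input at this output position is [12 11 / 14 0]. Elementwise product with the kernel and sum: 12·1 + 11·-1 + 14·-1.

-13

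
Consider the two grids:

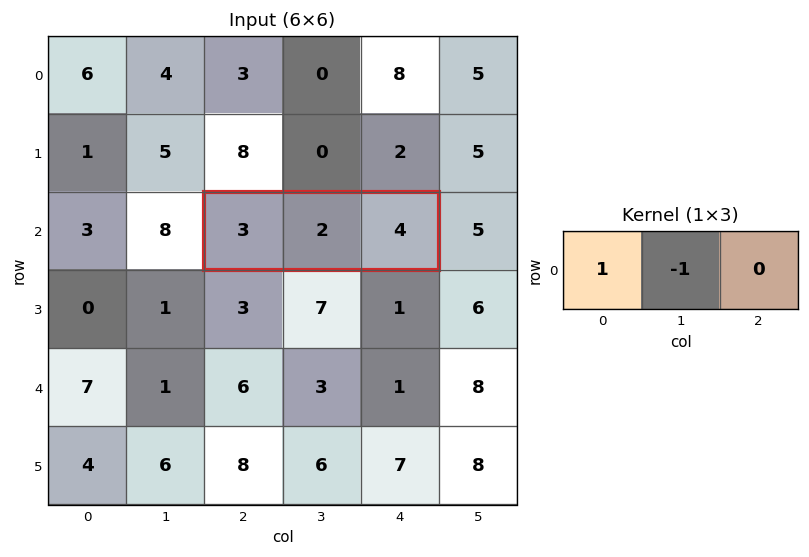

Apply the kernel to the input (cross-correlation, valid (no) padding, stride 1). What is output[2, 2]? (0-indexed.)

1

The receptive field on the input at this output position is [3 2 4]. Elementwise product with the kernel and sum: 3·1 + 2·-1.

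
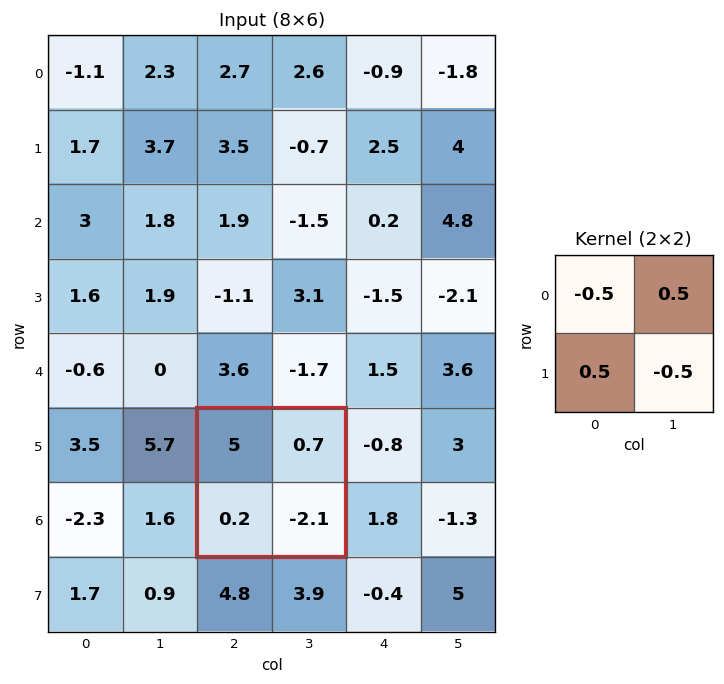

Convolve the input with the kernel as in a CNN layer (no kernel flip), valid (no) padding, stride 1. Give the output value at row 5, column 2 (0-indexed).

The receptive field on the input at this output position is [5 0.7 / 0.2 -2.1]. Elementwise product with the kernel and sum: 5·-0.5 + 0.7·0.5 + 0.2·0.5 + -2.1·-0.5.

-1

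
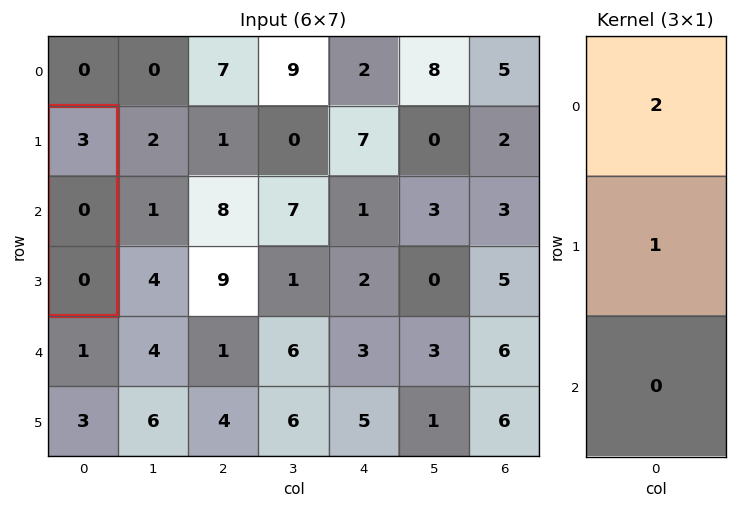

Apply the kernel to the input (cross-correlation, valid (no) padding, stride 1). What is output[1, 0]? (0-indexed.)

6

The receptive field on the input at this output position is [3 / 0 / 0]. Elementwise product with the kernel and sum: 3·2 + 0·1.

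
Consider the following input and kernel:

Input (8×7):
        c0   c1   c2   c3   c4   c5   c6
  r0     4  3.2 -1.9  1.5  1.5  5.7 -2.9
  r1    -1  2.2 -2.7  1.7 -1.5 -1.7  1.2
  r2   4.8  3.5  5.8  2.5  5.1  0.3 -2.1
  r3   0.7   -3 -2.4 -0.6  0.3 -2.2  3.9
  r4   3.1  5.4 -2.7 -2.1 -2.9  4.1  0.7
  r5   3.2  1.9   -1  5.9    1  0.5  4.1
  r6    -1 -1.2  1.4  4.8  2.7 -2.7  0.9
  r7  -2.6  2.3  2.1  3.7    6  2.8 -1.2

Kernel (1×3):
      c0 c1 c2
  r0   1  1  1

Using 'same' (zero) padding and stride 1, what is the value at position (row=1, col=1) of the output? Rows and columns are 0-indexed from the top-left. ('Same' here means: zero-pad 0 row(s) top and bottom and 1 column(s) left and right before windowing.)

The receptive field on the zero-padded input at this output position is [-1 2.2 -2.7]. Elementwise product with the kernel and sum: -1·1 + 2.2·1 + -2.7·1.

-1.5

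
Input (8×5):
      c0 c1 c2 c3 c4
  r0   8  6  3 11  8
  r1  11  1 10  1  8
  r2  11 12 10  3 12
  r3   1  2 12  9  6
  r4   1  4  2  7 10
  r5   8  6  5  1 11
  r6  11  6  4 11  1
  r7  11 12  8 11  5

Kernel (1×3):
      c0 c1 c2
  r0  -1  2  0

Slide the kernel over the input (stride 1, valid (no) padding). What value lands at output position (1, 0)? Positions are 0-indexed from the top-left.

-9

The receptive field on the input at this output position is [11 1 10]. Elementwise product with the kernel and sum: 11·-1 + 1·2.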